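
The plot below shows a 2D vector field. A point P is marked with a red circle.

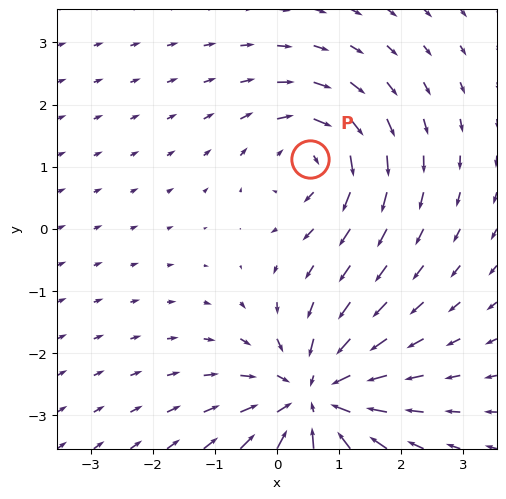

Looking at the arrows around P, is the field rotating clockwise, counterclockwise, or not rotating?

Near P at (0.5, 1.1) the arrows circulate clockwise. The curl (z-component) there is about -4; negative curl means clockwise rotation.

clockwise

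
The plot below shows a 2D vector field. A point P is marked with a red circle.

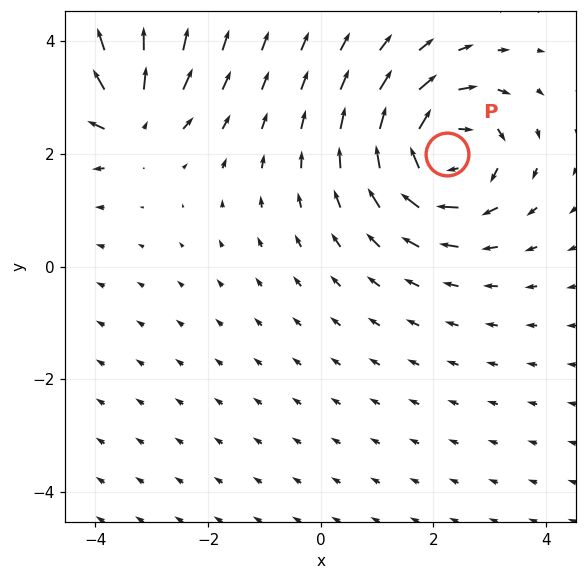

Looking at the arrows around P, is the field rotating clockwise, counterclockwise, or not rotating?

Near P at (2.2, 2.0) the arrows circulate clockwise. The curl (z-component) there is about -5; negative curl means clockwise rotation.

clockwise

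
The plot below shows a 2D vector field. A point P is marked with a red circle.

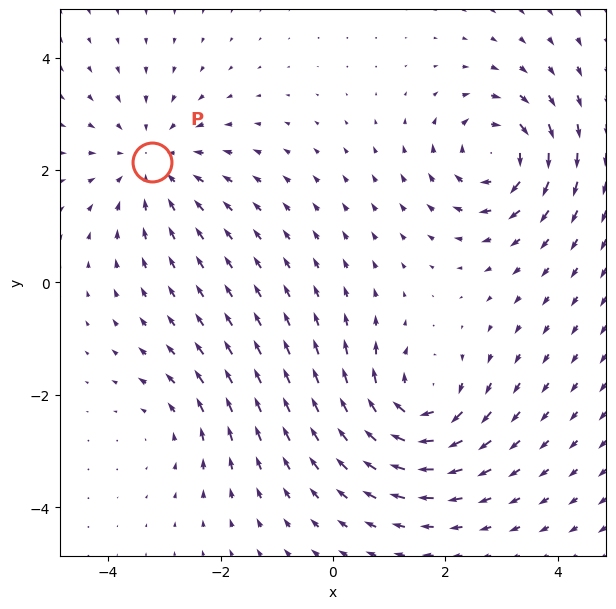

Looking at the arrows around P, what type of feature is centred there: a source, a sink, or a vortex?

sink

At P (-3.2, 2.1) the arrows converge inward. Divergence about -3, curl ≈0 — negative divergence with near-zero curl is a sink.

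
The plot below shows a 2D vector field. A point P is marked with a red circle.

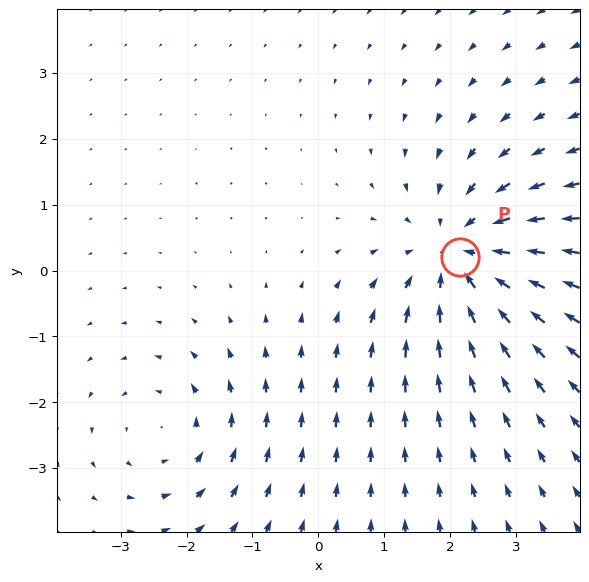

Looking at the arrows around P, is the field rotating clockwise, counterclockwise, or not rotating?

Near P at (2.2, 0.2) the arrows show no circulation. The curl there is ≈0.

not rotating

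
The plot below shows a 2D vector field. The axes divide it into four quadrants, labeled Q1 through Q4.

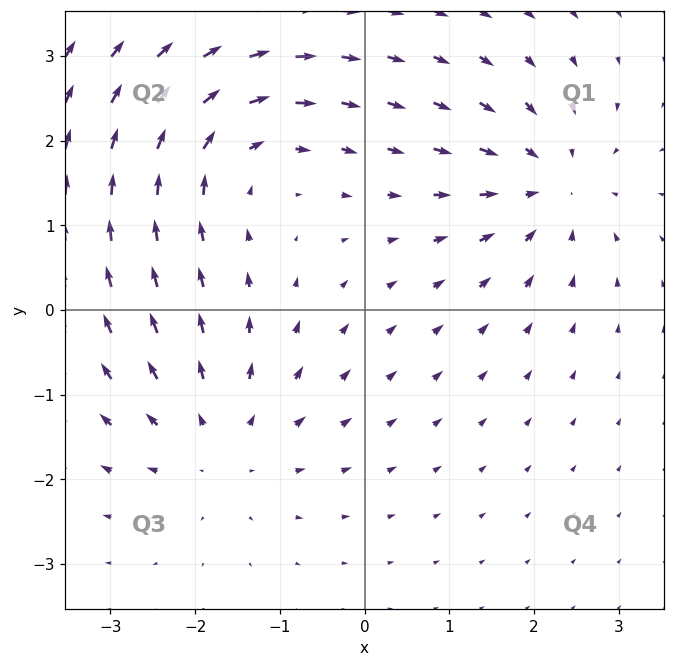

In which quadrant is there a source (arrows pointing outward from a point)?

Q3

The source sits at approximately (-1.7, -1.6), which lies in quadrant Q3. The divergence there is about +2, positive as expected for a source.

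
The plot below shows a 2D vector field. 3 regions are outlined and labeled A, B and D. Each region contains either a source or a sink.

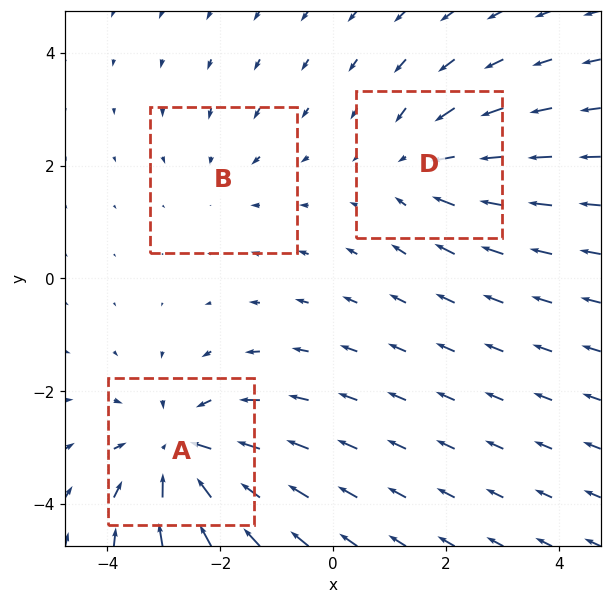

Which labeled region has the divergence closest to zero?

B

Divergence at each region's feature centre — A: about -4, B: about -2, D: about -3. Region B is closest to zero.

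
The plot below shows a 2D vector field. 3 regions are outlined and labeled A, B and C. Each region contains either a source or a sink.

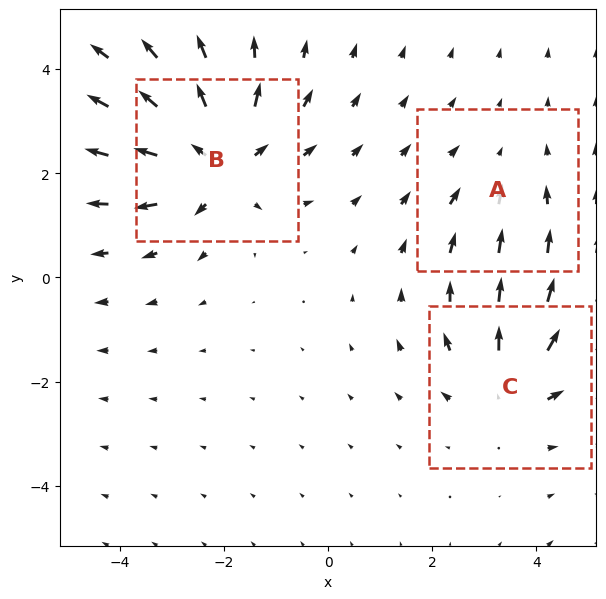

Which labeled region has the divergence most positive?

B

Divergence at each region's feature centre — A: about -2, B: about +5, C: about +3. Region B is most positive.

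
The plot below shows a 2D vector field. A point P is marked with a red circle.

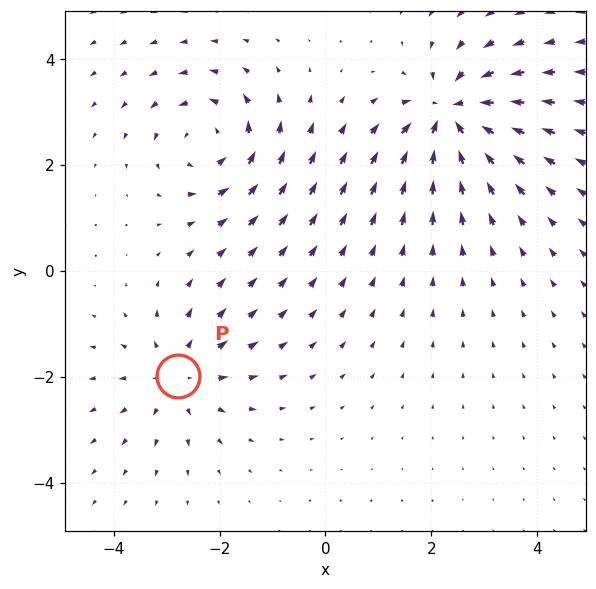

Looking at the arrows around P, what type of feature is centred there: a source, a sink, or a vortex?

source

At P (-2.8, -2.0) the arrows spread outward. Divergence about +3, curl ≈0 — positive divergence with near-zero curl is a source.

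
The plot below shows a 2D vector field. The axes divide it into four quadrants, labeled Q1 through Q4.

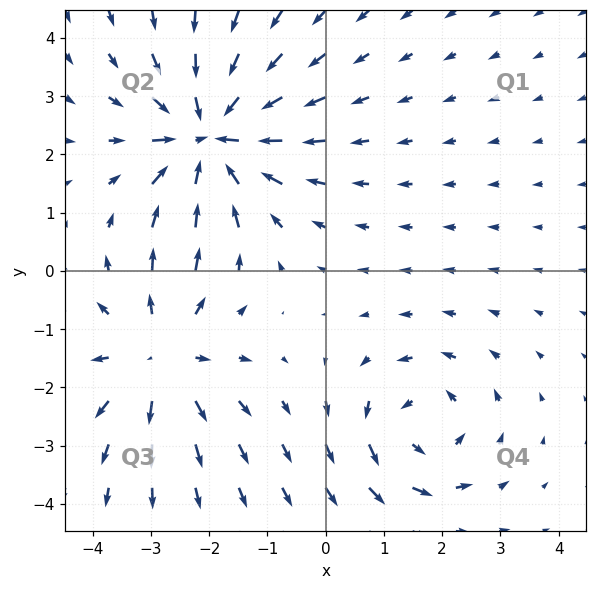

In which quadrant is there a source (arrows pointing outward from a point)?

Q3

The source sits at approximately (-2.8, -1.5), which lies in quadrant Q3. The divergence there is about +4, positive as expected for a source.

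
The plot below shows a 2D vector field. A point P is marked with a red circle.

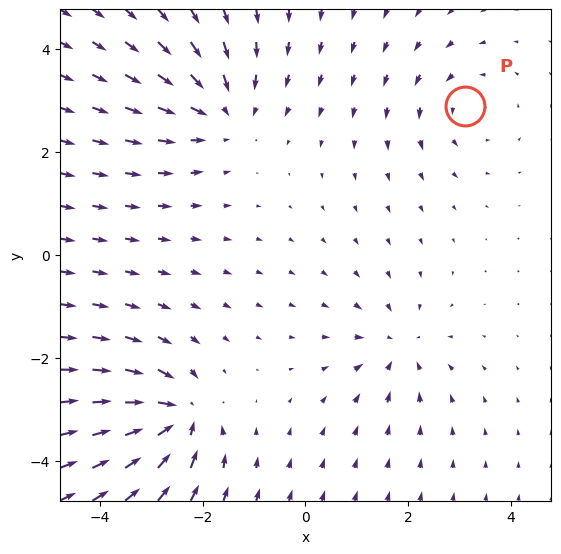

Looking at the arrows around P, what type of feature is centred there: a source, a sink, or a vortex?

At P (3.1, 2.9) the arrows circulate counterclockwise. Divergence ≈0, curl about +3 — near-zero divergence with nonzero curl is a vortex.

vortex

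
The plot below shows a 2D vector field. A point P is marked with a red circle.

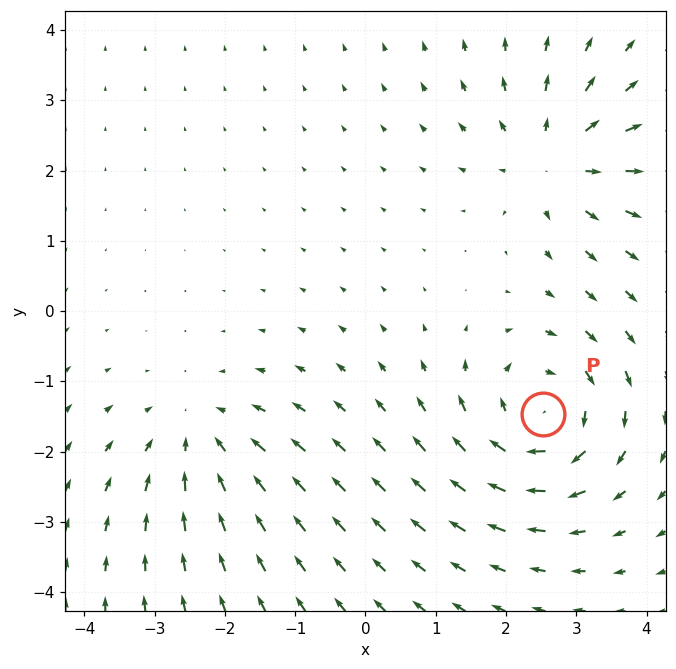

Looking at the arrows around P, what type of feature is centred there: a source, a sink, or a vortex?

vortex

At P (2.5, -1.5) the arrows circulate clockwise. Divergence ≈0, curl about -4 — near-zero divergence with nonzero curl is a vortex.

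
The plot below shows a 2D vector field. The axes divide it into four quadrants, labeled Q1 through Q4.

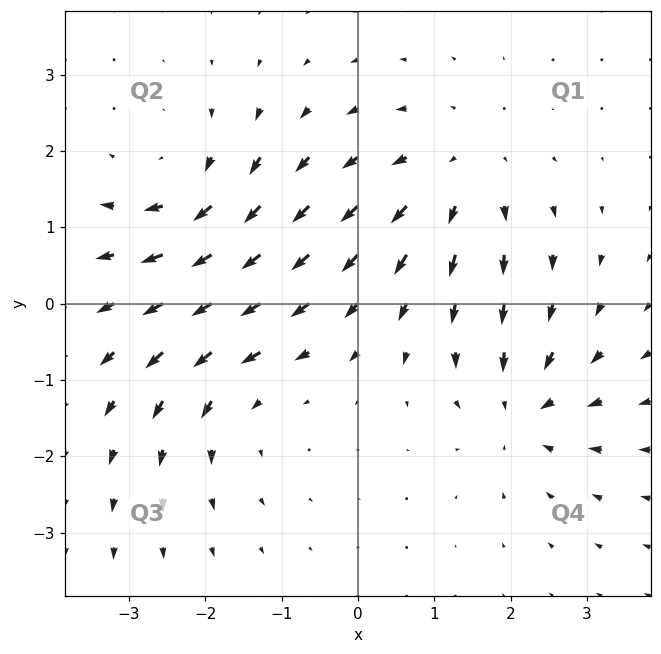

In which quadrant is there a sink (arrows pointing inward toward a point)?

The sink sits at approximately (2.2, -1.4), which lies in quadrant Q4. The divergence there is about -4, negative as expected for a sink.

Q4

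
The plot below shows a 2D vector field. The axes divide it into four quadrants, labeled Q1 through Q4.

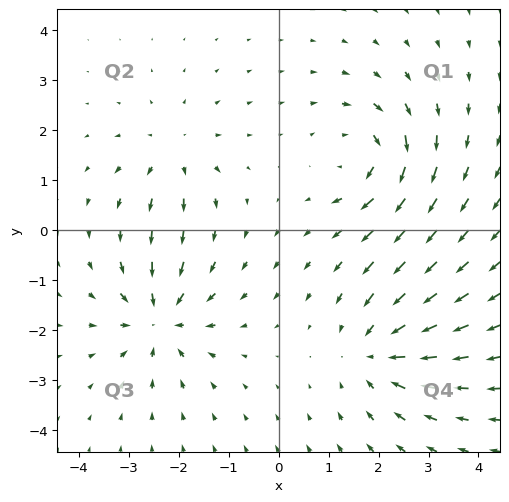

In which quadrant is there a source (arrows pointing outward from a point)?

The source sits at approximately (-2.1, 1.6), which lies in quadrant Q2. The divergence there is about +3, positive as expected for a source.

Q2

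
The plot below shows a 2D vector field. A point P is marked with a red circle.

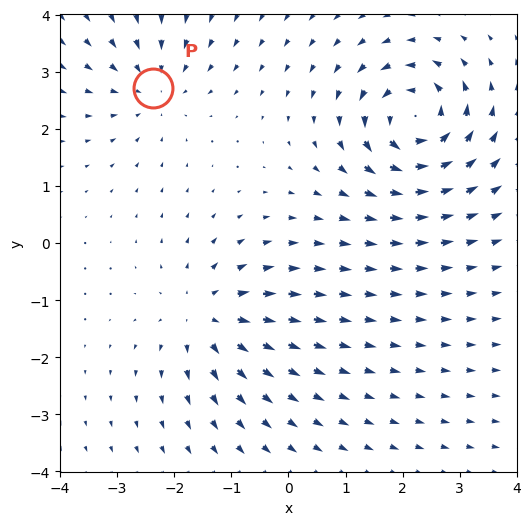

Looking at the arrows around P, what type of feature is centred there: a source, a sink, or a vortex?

At P (-2.4, 2.7) the arrows converge inward. Divergence about -3, curl ≈0 — negative divergence with near-zero curl is a sink.

sink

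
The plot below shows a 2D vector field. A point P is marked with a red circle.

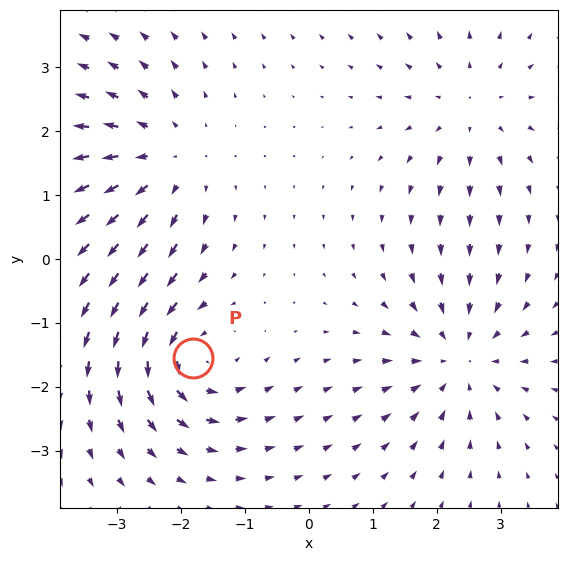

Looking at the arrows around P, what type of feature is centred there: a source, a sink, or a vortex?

vortex

At P (-1.8, -1.6) the arrows circulate counterclockwise. Divergence ≈0, curl about +5 — near-zero divergence with nonzero curl is a vortex.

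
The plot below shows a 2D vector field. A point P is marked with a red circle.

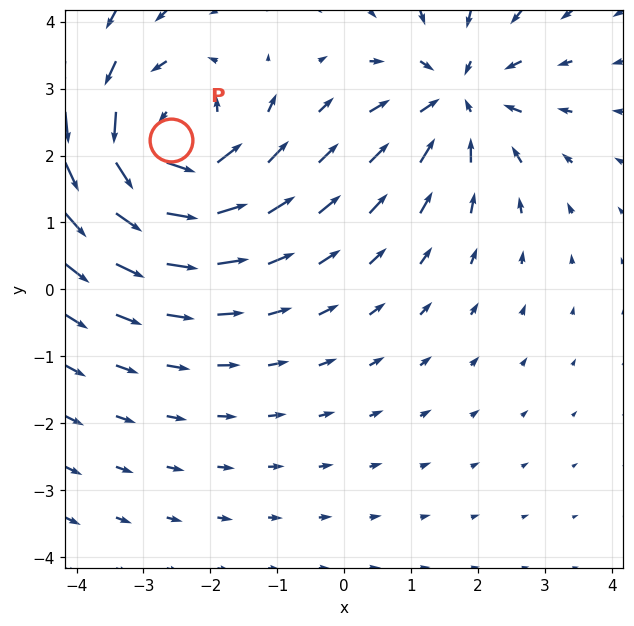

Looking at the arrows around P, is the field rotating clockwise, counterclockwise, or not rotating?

Near P at (-2.6, 2.2) the arrows circulate counterclockwise. The curl (z-component) there is about +5; positive curl means counterclockwise rotation.

counterclockwise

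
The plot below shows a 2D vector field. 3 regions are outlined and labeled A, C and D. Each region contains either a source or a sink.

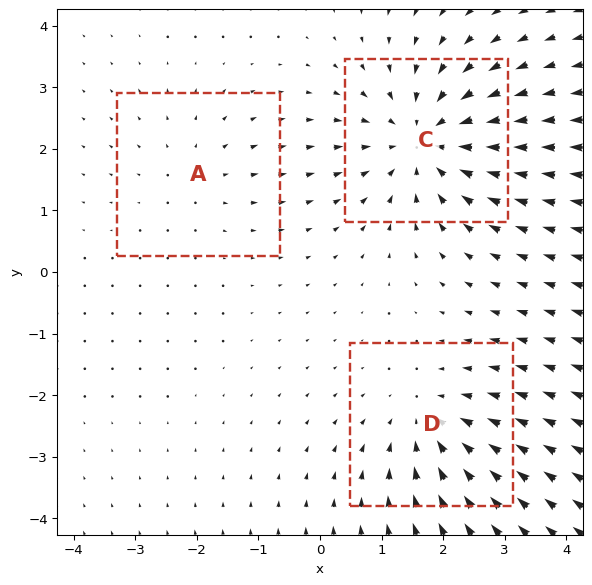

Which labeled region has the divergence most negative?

Divergence at each region's feature centre — A: about +2, C: about -4, D: about -3. Region C is most negative.

C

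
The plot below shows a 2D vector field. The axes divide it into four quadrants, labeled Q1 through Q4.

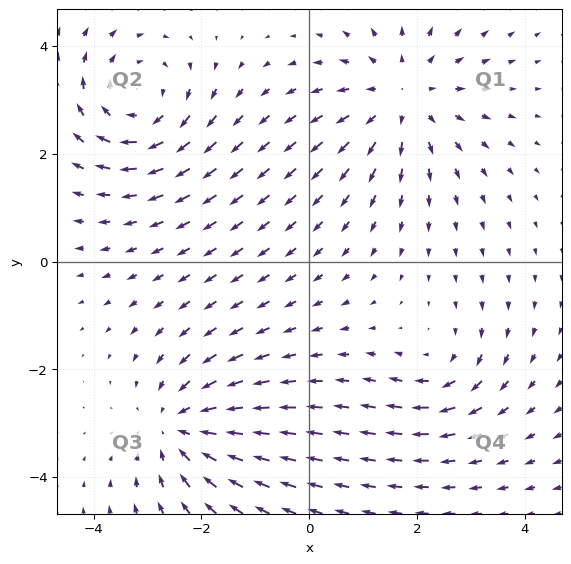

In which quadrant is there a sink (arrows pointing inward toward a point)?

The sink sits at approximately (-2.4, -3.1), which lies in quadrant Q3. The divergence there is about -4, negative as expected for a sink.

Q3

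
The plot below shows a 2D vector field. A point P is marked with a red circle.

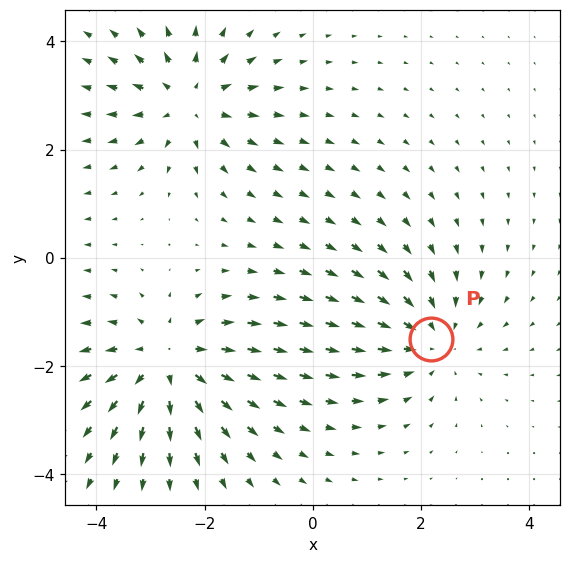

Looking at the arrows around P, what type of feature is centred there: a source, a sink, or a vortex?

At P (2.2, -1.5) the arrows converge inward. Divergence about -3, curl ≈0 — negative divergence with near-zero curl is a sink.

sink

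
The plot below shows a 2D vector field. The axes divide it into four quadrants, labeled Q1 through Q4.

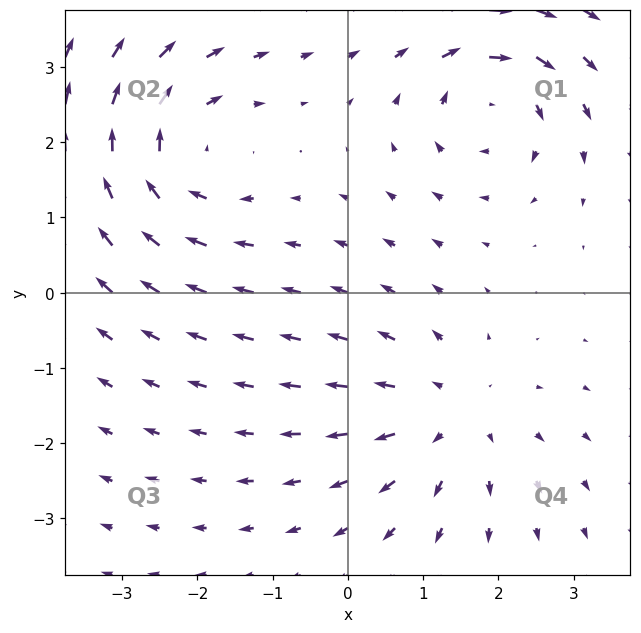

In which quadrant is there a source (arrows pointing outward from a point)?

The source sits at approximately (1.4, -1.6), which lies in quadrant Q4. The divergence there is about +3, positive as expected for a source.

Q4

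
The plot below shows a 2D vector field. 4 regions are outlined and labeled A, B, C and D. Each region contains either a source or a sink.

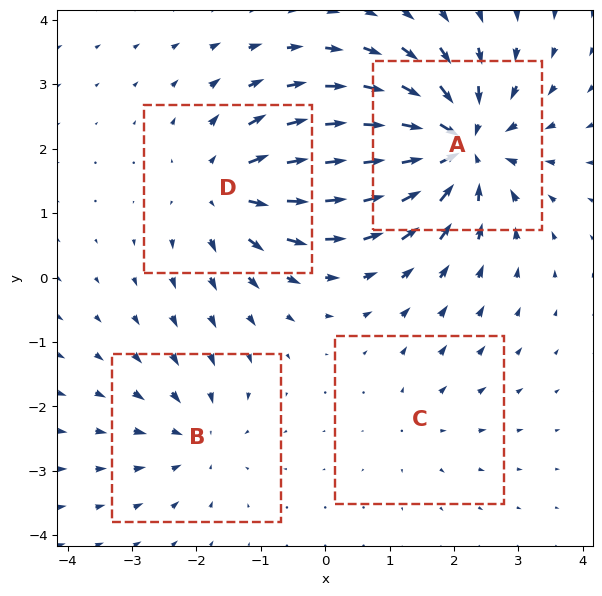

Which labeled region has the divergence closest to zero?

C

Divergence at each region's feature centre — A: about -8, B: about -3, C: about +2, D: about +5. Region C is closest to zero.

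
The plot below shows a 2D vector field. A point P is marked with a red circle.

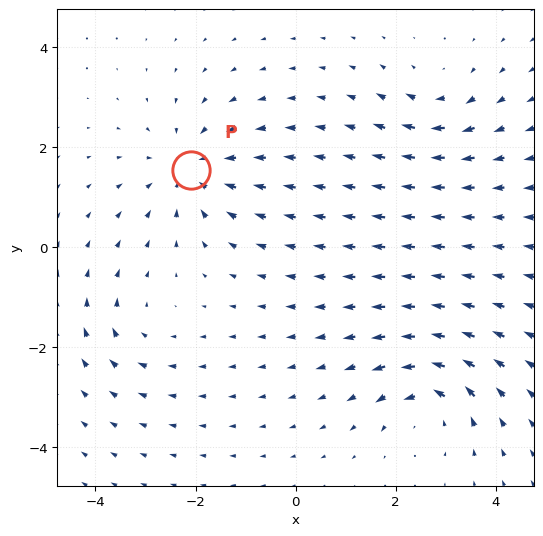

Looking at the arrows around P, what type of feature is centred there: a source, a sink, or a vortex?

At P (-2.1, 1.5) the arrows converge inward. Divergence about -4, curl ≈0 — negative divergence with near-zero curl is a sink.

sink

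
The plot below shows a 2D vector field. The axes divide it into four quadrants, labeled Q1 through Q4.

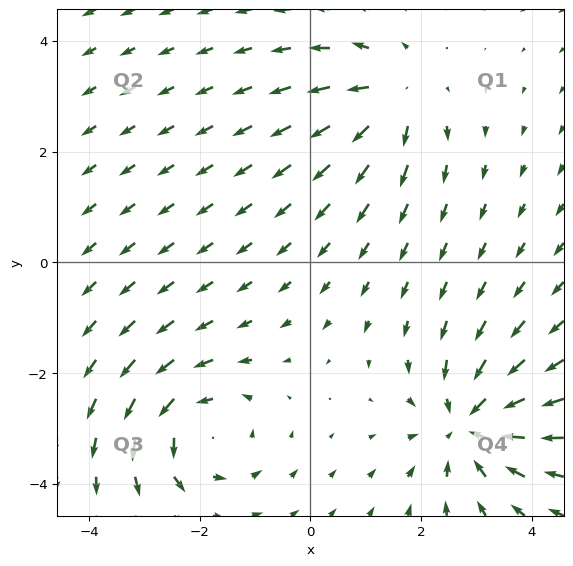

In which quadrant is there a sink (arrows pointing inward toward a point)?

Q4

The sink sits at approximately (2.9, -2.9), which lies in quadrant Q4. The divergence there is about -5, negative as expected for a sink.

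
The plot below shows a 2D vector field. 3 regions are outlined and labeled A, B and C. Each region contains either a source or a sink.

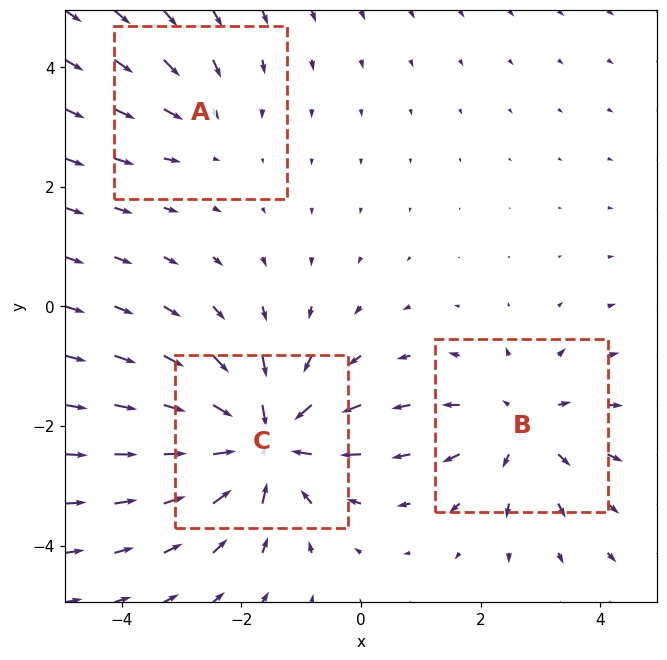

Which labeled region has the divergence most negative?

C

Divergence at each region's feature centre — A: about -2, B: about +3, C: about -5. Region C is most negative.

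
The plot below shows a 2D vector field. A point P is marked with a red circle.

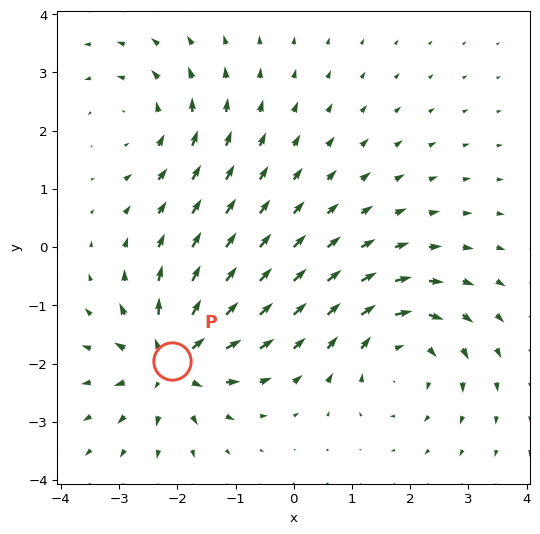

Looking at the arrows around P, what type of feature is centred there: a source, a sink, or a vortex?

At P (-2.1, -2.0) the arrows spread outward. Divergence about +7, curl ≈0 — positive divergence with near-zero curl is a source.

source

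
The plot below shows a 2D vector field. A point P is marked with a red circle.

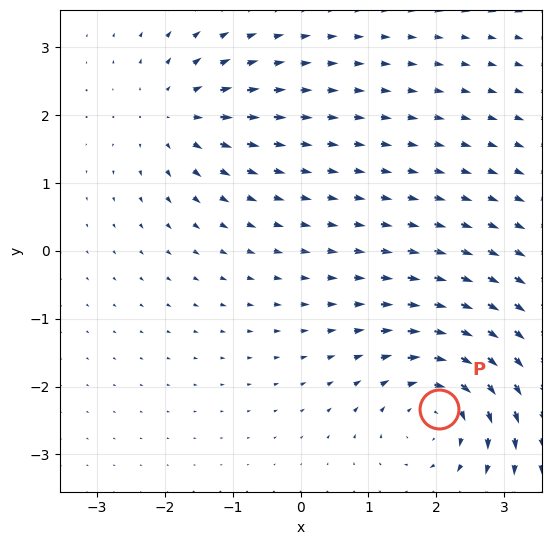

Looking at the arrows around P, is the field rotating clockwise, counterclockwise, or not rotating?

clockwise

Near P at (2.0, -2.3) the arrows circulate clockwise. The curl (z-component) there is about -4; negative curl means clockwise rotation.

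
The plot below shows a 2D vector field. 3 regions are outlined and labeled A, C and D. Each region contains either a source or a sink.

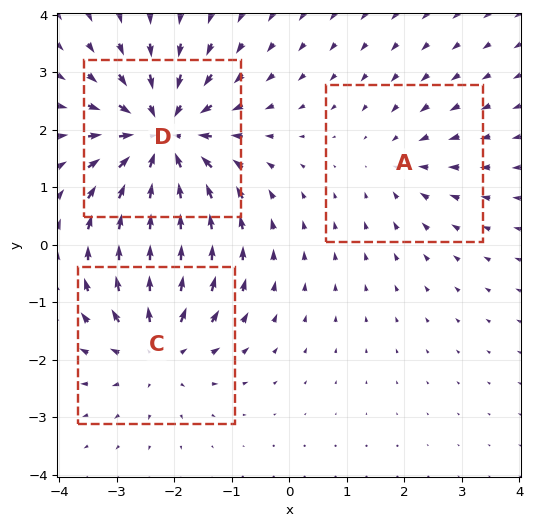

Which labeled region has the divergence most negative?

D

Divergence at each region's feature centre — A: about -2, C: about +3, D: about -5. Region D is most negative.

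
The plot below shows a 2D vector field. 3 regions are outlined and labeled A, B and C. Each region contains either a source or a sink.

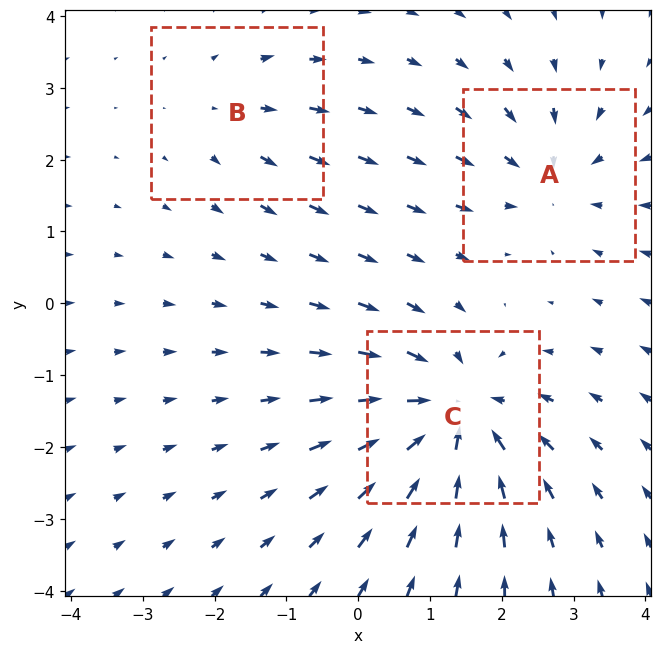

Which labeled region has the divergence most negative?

C

Divergence at each region's feature centre — A: about -3, B: about +2, C: about -5. Region C is most negative.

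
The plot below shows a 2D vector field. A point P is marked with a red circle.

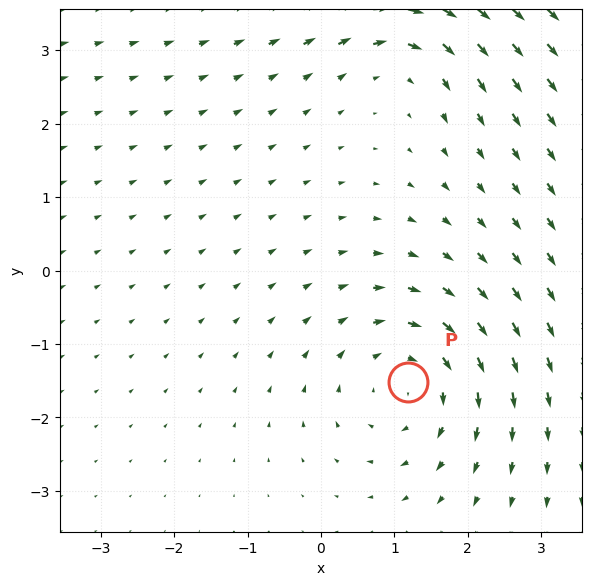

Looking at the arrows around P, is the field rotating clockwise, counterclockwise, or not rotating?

Near P at (1.2, -1.5) the arrows circulate clockwise. The curl (z-component) there is about -3; negative curl means clockwise rotation.

clockwise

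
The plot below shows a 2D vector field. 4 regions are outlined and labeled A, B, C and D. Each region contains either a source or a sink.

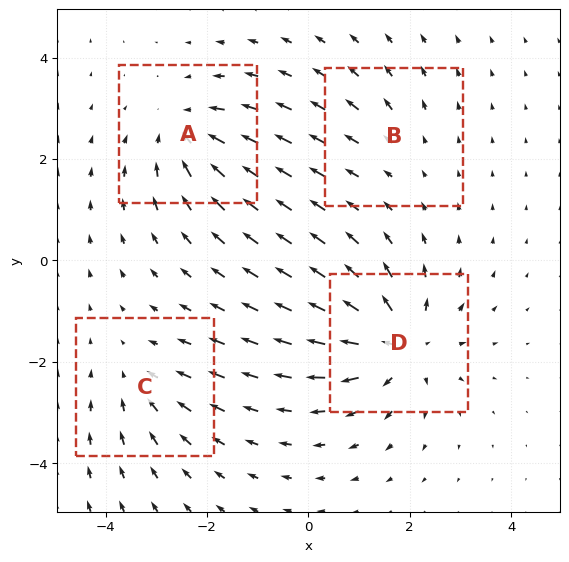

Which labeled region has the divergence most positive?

D

Divergence at each region's feature centre — A: about -5, B: about +2, C: about -3, D: about +6. Region D is most positive.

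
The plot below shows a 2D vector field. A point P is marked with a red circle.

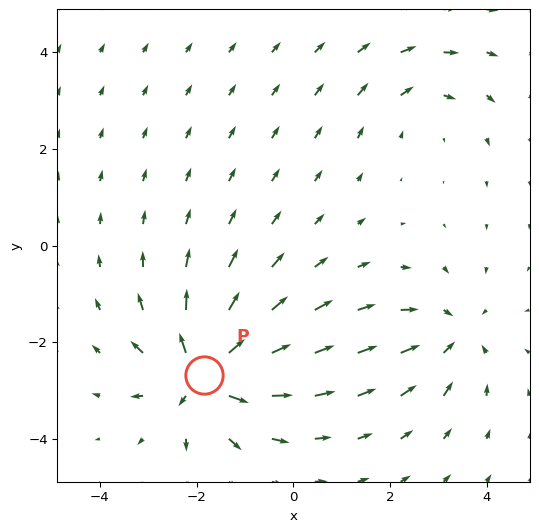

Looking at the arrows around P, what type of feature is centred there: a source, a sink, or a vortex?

At P (-1.9, -2.7) the arrows spread outward. Divergence about +7, curl ≈0 — positive divergence with near-zero curl is a source.

source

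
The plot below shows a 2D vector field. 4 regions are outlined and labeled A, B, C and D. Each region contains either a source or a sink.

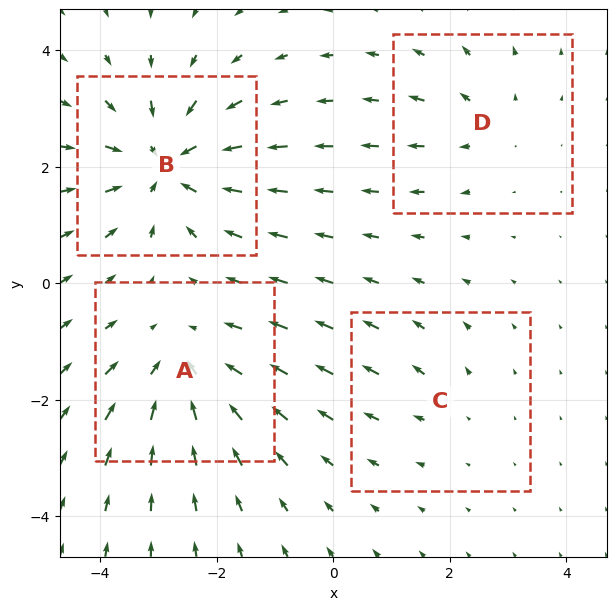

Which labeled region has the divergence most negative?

B

Divergence at each region's feature centre — A: about -5, B: about -7, C: about +2, D: about +3. Region B is most negative.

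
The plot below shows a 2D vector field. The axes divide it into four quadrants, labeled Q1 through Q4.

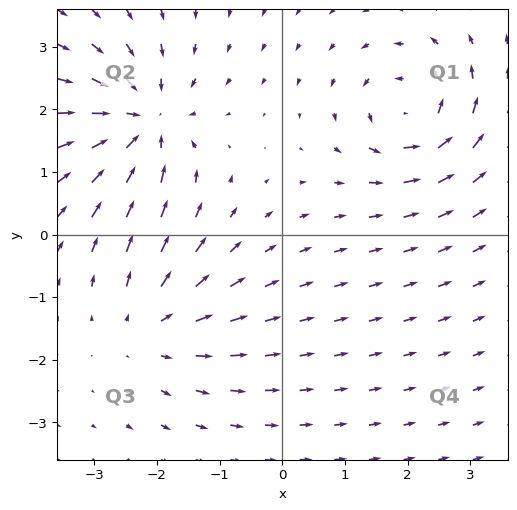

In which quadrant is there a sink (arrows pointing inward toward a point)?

The sink sits at approximately (-2.2, 1.8), which lies in quadrant Q2. The divergence there is about -6, negative as expected for a sink.

Q2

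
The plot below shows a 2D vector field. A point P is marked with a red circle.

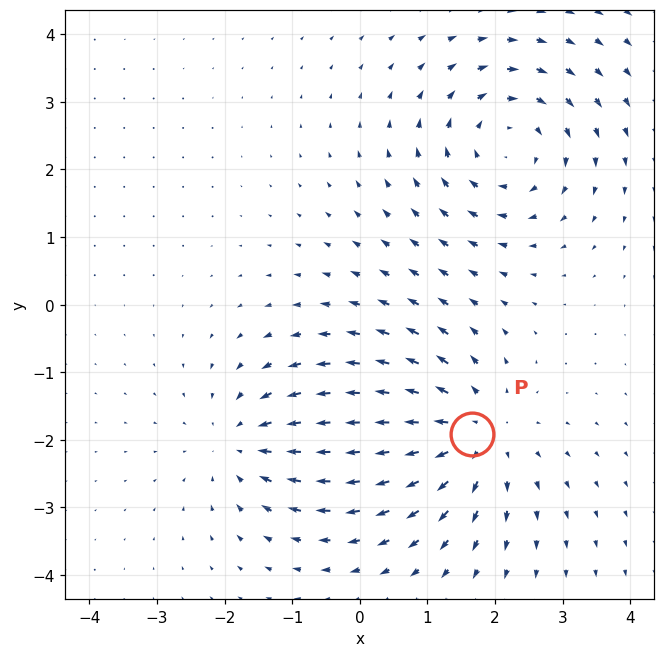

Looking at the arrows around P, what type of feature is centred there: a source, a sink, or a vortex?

source

At P (1.7, -1.9) the arrows spread outward. Divergence about +4, curl ≈0 — positive divergence with near-zero curl is a source.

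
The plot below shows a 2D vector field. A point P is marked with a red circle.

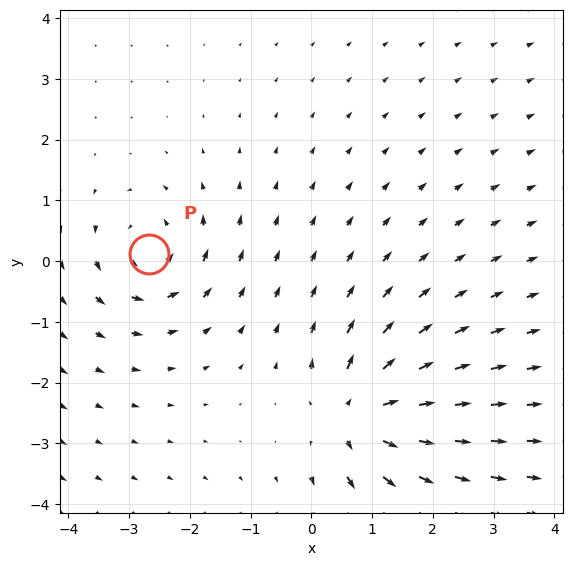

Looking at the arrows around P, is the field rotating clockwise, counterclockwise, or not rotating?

counterclockwise

Near P at (-2.7, 0.1) the arrows circulate counterclockwise. The curl (z-component) there is about +4; positive curl means counterclockwise rotation.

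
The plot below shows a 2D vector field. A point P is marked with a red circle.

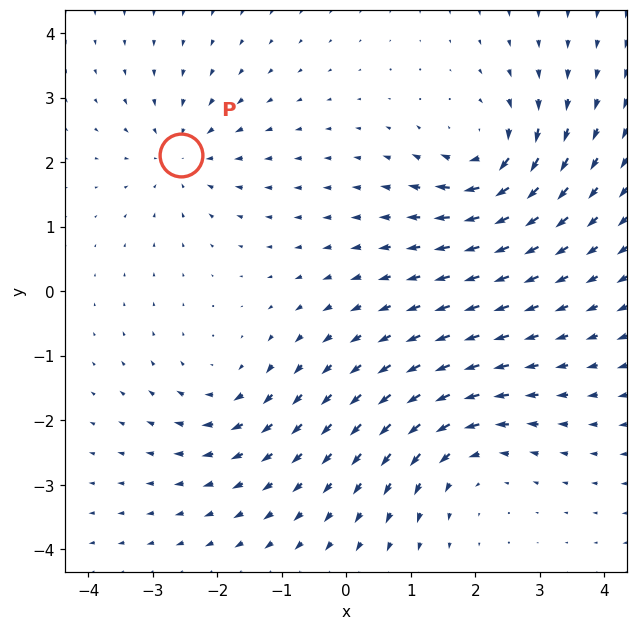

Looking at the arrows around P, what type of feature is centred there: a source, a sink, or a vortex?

sink

At P (-2.6, 2.1) the arrows converge inward. Divergence about -3, curl ≈0 — negative divergence with near-zero curl is a sink.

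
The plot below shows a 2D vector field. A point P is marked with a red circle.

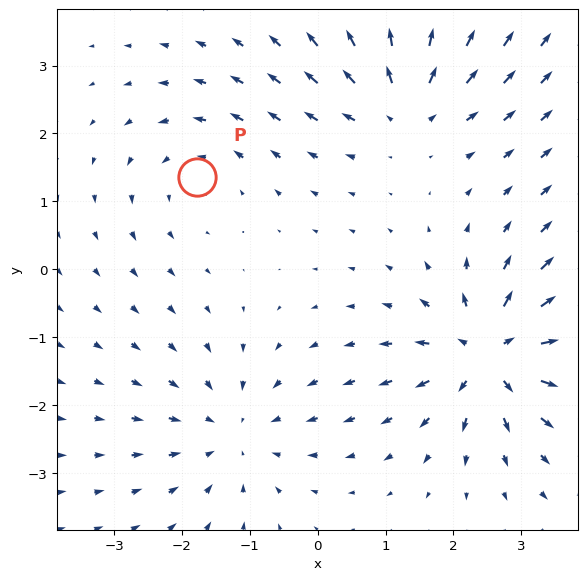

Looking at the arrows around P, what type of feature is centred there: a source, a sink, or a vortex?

vortex

At P (-1.8, 1.4) the arrows circulate counterclockwise. Divergence ≈0, curl about +3 — near-zero divergence with nonzero curl is a vortex.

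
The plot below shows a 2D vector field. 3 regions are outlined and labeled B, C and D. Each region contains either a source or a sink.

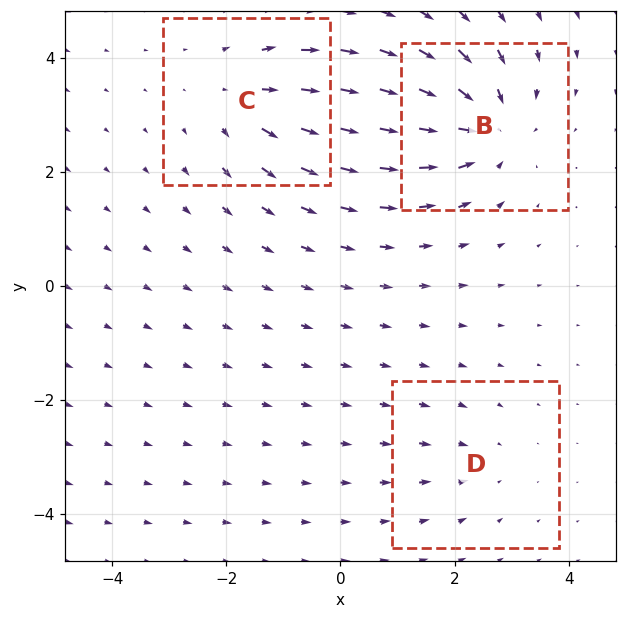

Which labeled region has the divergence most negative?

Divergence at each region's feature centre — B: about -5, C: about +3, D: about -2. Region B is most negative.

B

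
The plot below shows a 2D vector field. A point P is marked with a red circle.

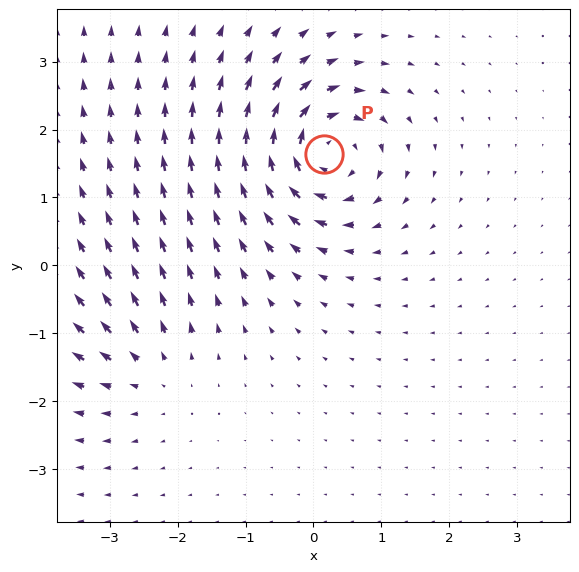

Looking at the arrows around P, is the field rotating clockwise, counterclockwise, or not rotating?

Near P at (0.2, 1.6) the arrows circulate clockwise. The curl (z-component) there is about -7; negative curl means clockwise rotation.

clockwise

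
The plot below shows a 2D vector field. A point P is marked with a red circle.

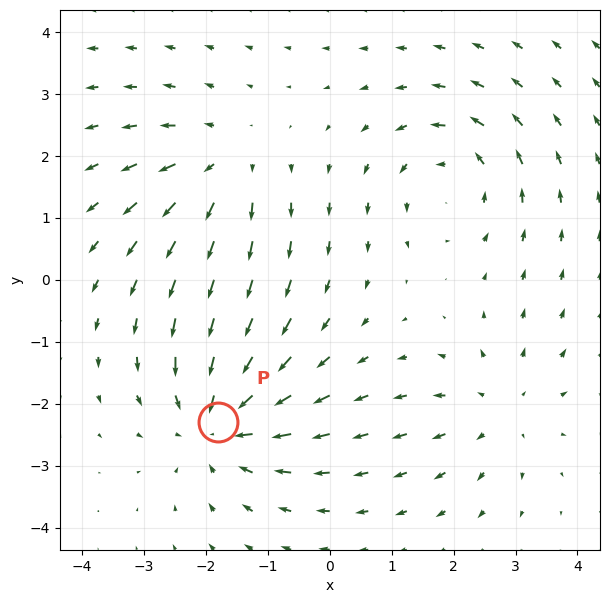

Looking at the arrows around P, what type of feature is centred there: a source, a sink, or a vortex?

At P (-1.8, -2.3) the arrows converge inward. Divergence about -4, curl ≈0 — negative divergence with near-zero curl is a sink.

sink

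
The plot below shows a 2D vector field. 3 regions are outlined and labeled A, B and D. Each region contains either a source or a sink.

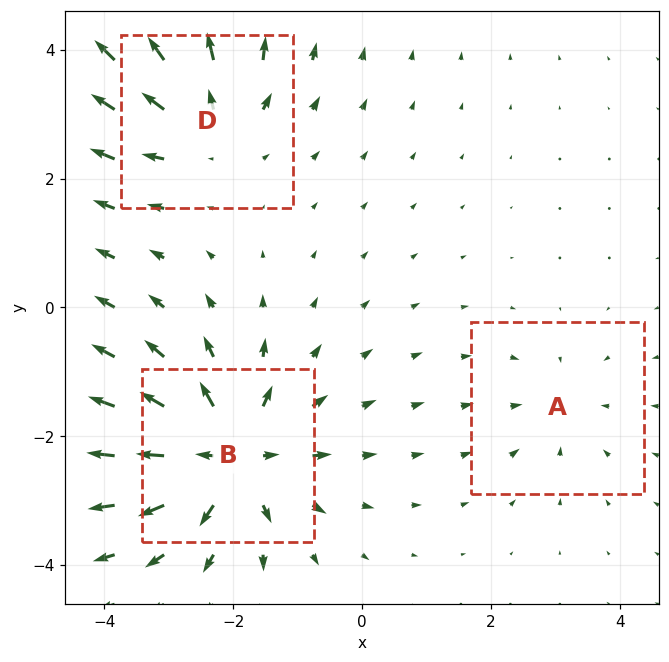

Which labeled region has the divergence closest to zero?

Divergence at each region's feature centre — A: about -2, B: about +5, D: about +4. Region A is closest to zero.

A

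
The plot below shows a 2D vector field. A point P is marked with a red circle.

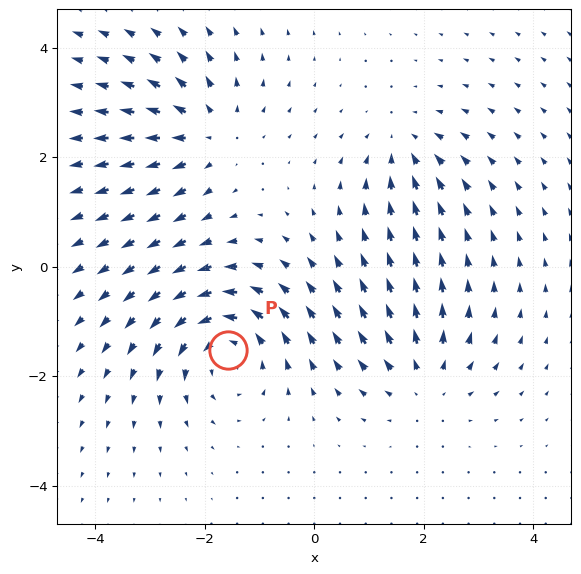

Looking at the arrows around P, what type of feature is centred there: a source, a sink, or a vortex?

At P (-1.6, -1.5) the arrows circulate counterclockwise. Divergence ≈0, curl about +5 — near-zero divergence with nonzero curl is a vortex.

vortex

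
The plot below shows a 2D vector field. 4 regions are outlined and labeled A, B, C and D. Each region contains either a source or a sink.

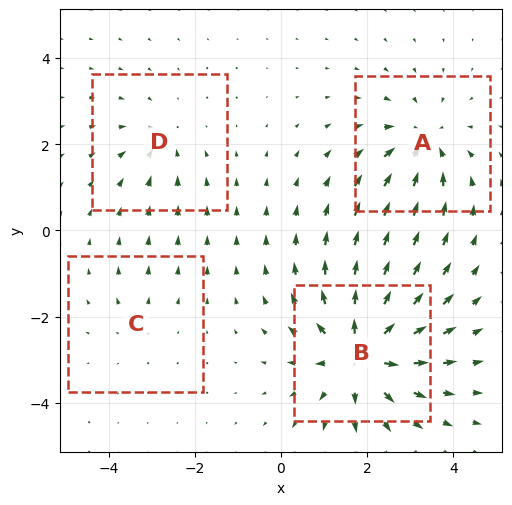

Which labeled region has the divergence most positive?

Divergence at each region's feature centre — A: about -5, B: about +7, C: about +2, D: about -3. Region B is most positive.

B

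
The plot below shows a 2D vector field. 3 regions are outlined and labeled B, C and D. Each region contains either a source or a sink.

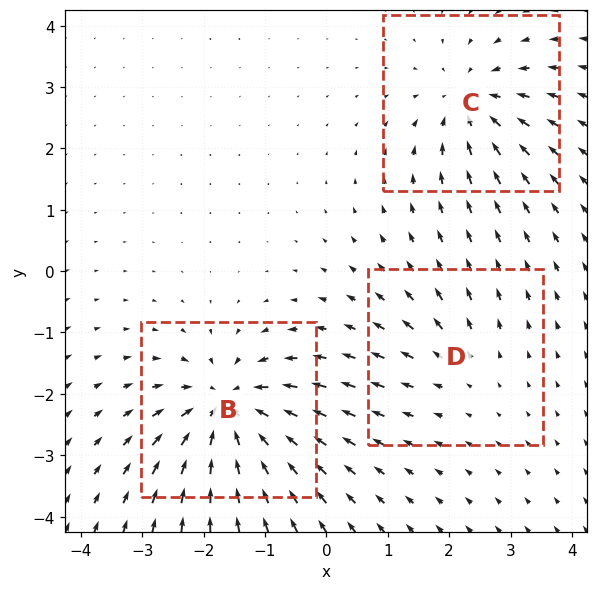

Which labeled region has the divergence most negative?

B

Divergence at each region's feature centre — B: about -6, C: about -4, D: about +2. Region B is most negative.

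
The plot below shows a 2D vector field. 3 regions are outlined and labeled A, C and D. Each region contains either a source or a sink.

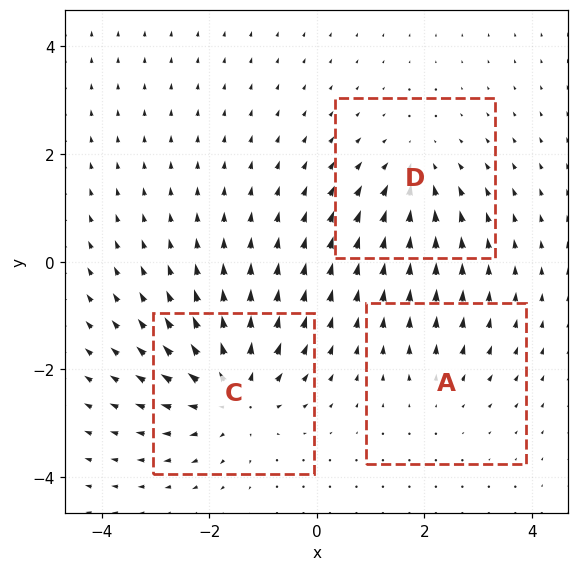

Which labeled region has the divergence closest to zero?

A

Divergence at each region's feature centre — A: about +2, C: about +5, D: about -3. Region A is closest to zero.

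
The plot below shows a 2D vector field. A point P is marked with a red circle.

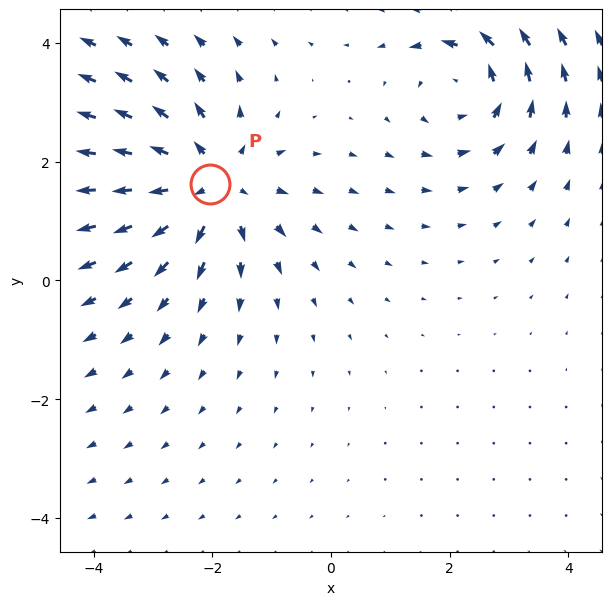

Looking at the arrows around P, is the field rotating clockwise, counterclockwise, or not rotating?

not rotating

Near P at (-2.0, 1.6) the arrows show no circulation. The curl there is ≈0.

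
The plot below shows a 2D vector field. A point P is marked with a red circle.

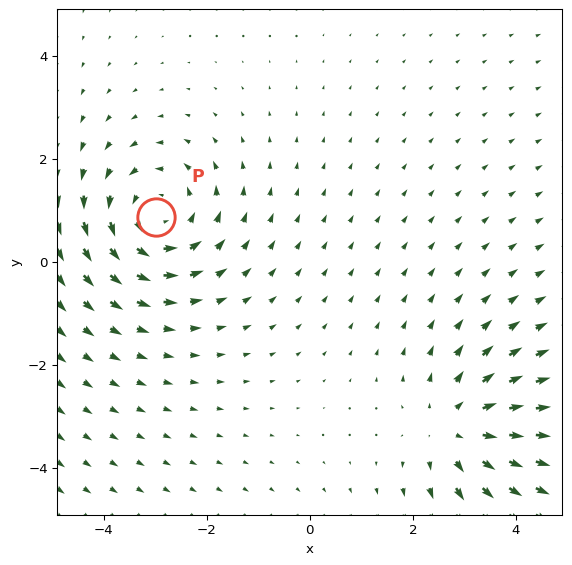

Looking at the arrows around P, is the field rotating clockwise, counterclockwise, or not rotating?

counterclockwise

Near P at (-3.0, 0.9) the arrows circulate counterclockwise. The curl (z-component) there is about +4; positive curl means counterclockwise rotation.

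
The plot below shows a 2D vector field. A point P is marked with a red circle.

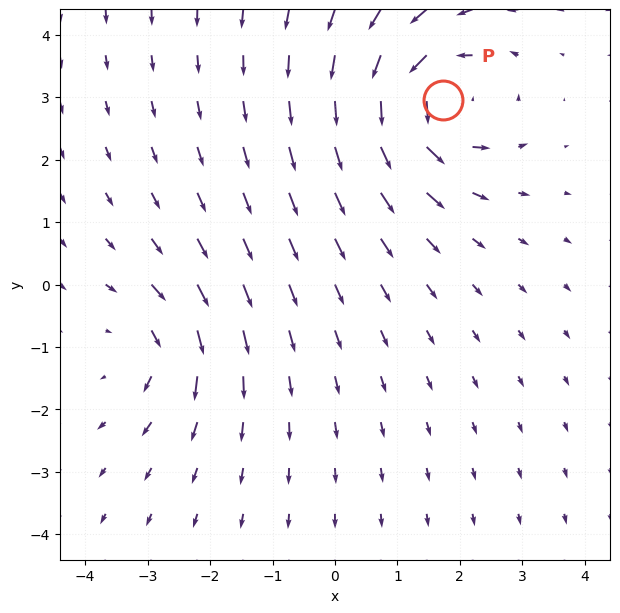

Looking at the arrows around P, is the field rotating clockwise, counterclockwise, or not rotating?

counterclockwise

Near P at (1.7, 2.9) the arrows circulate counterclockwise. The curl (z-component) there is about +6; positive curl means counterclockwise rotation.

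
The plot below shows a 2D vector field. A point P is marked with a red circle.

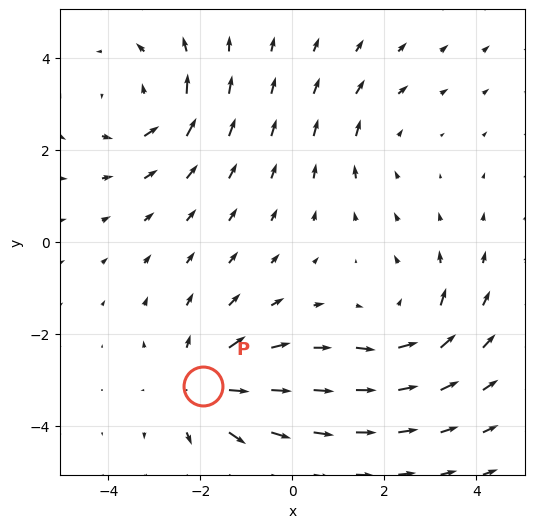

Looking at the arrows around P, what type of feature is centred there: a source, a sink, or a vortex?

source

At P (-1.9, -3.1) the arrows spread outward. Divergence about +5, curl ≈0 — positive divergence with near-zero curl is a source.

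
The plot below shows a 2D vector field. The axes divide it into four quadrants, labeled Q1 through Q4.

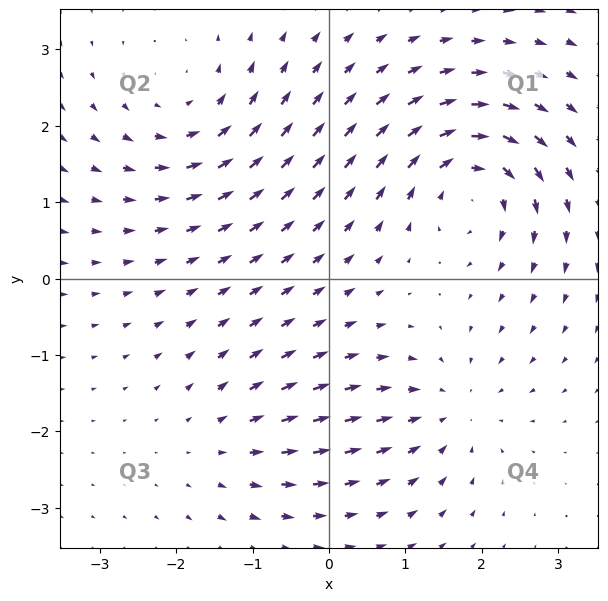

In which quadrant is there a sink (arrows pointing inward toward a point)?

Q4

The sink sits at approximately (1.6, -1.7), which lies in quadrant Q4. The divergence there is about -3, negative as expected for a sink.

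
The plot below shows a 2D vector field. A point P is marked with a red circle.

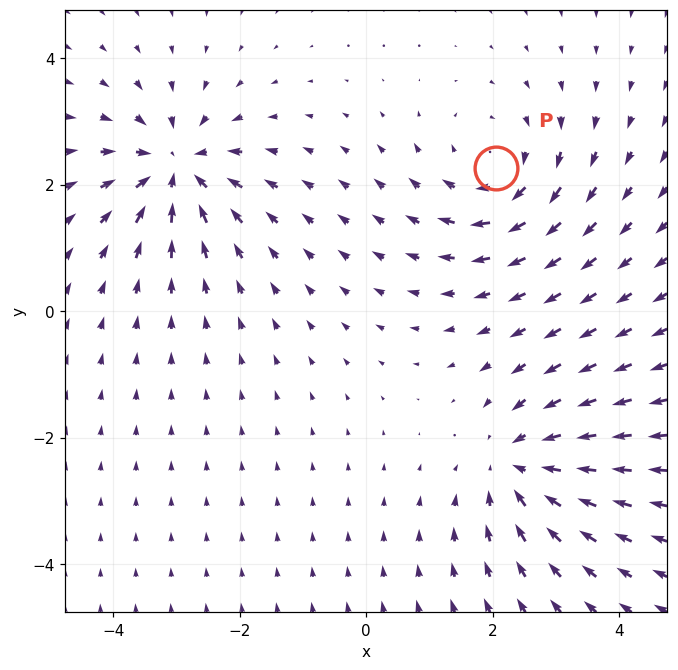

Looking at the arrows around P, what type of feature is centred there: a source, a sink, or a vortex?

At P (2.1, 2.3) the arrows circulate clockwise. Divergence ≈0, curl about -4 — near-zero divergence with nonzero curl is a vortex.

vortex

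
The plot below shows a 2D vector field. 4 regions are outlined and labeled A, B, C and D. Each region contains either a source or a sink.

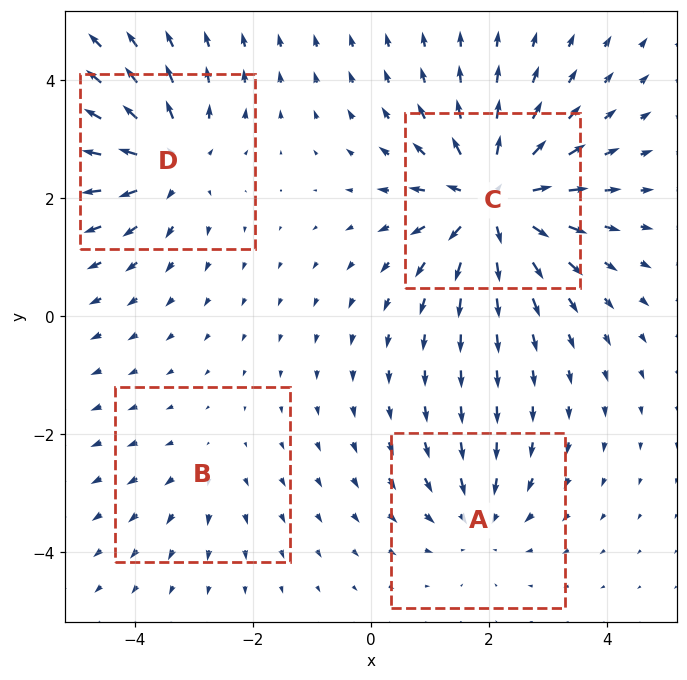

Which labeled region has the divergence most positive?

C

Divergence at each region's feature centre — A: about -3, B: about +2, C: about +7, D: about +5. Region C is most positive.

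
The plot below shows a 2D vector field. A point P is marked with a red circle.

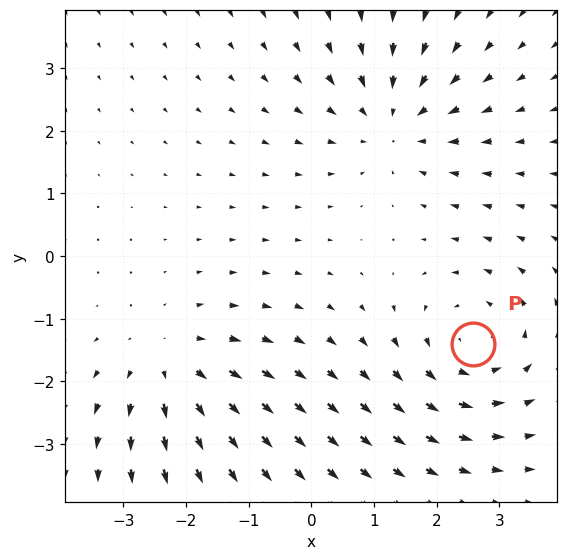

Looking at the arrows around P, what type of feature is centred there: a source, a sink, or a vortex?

At P (2.6, -1.4) the arrows circulate counterclockwise. Divergence ≈0, curl about +4 — near-zero divergence with nonzero curl is a vortex.

vortex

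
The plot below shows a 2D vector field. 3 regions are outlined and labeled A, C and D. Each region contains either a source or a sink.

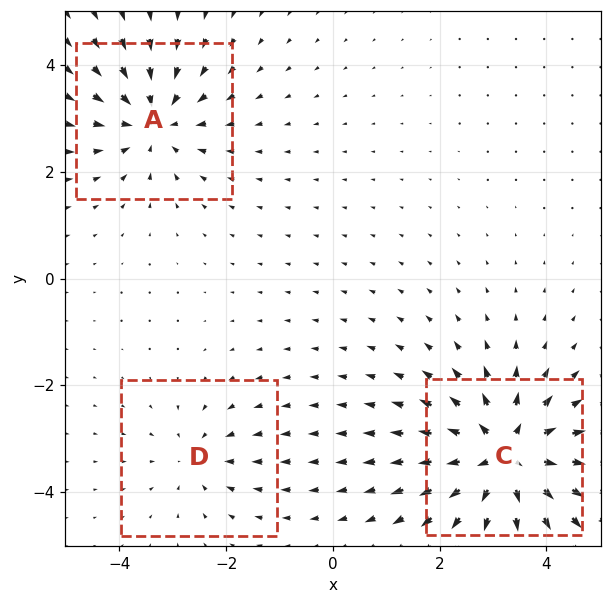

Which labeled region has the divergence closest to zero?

D

Divergence at each region's feature centre — A: about -4, C: about +5, D: about -2. Region D is closest to zero.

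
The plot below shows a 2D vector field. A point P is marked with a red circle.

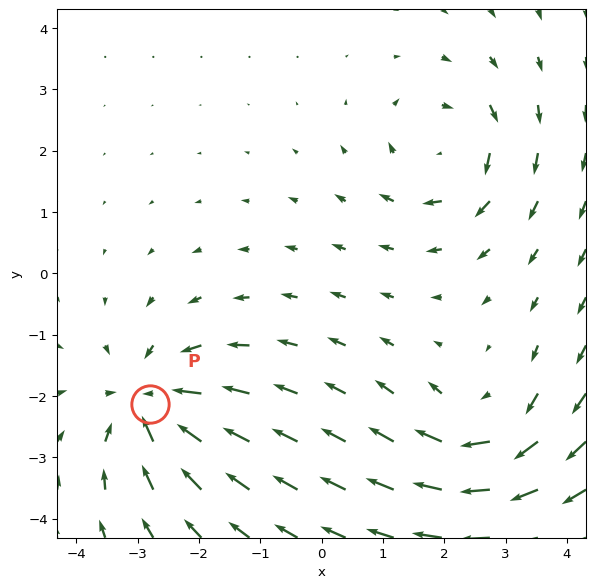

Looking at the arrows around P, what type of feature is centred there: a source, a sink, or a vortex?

At P (-2.8, -2.1) the arrows converge inward. Divergence about -5, curl ≈0 — negative divergence with near-zero curl is a sink.

sink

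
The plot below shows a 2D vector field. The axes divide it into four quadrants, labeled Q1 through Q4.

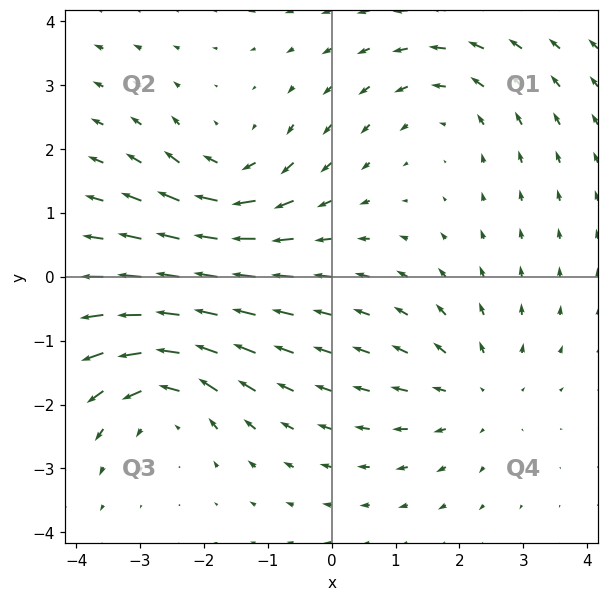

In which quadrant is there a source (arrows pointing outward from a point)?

The source sits at approximately (2.3, -1.8), which lies in quadrant Q4. The divergence there is about +2, positive as expected for a source.

Q4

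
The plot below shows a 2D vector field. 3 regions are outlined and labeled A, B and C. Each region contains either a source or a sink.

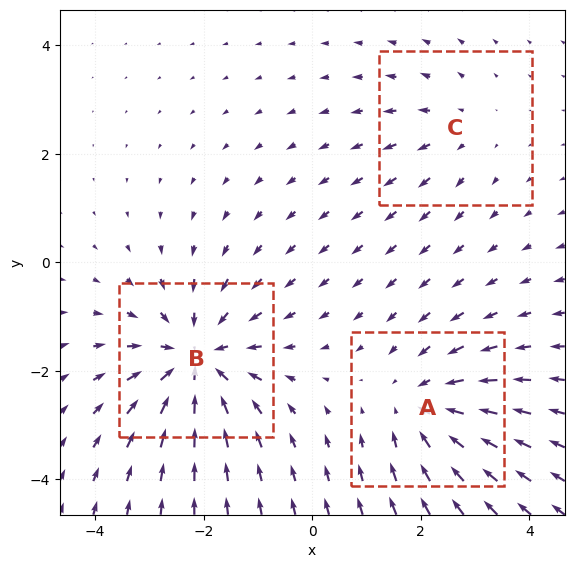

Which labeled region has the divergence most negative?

Divergence at each region's feature centre — A: about -3, B: about -4, C: about +2. Region B is most negative.

B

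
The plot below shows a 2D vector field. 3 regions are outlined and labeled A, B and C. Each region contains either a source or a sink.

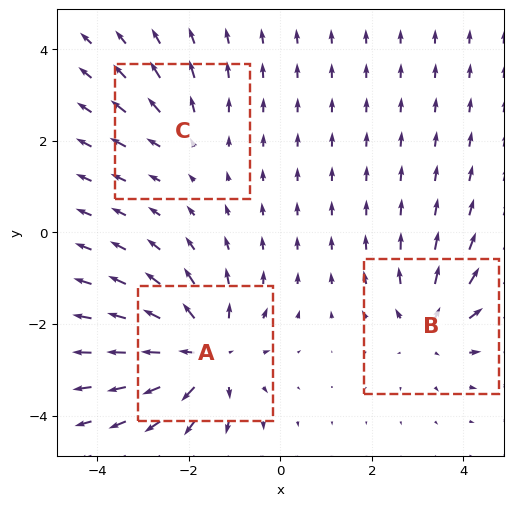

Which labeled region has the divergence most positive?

A

Divergence at each region's feature centre — A: about +5, B: about +3, C: about +2. Region A is most positive.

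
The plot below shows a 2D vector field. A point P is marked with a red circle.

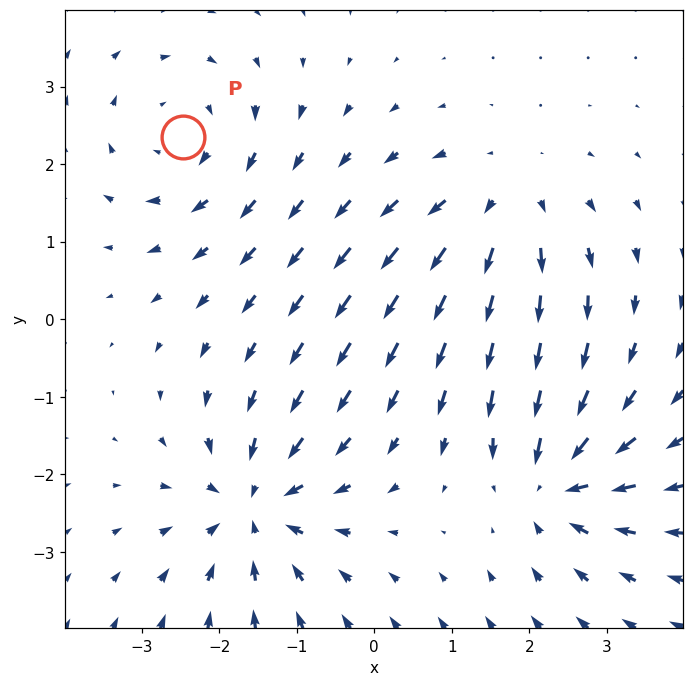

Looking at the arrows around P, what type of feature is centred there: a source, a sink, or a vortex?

vortex

At P (-2.5, 2.3) the arrows circulate clockwise. Divergence ≈0, curl about -4 — near-zero divergence with nonzero curl is a vortex.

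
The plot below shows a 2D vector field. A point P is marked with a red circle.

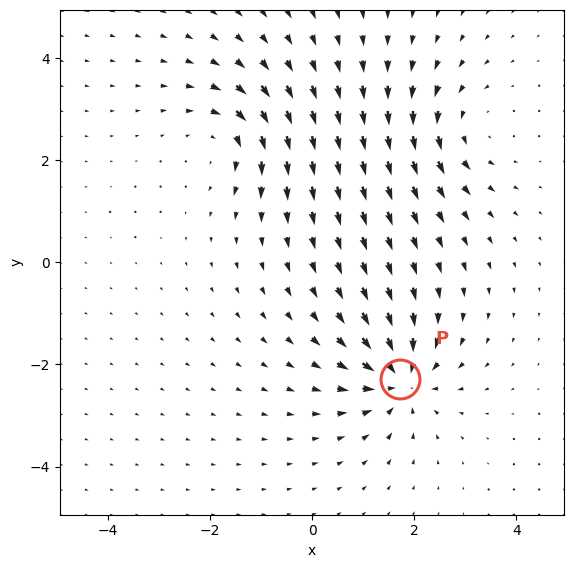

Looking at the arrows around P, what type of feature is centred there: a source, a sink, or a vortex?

sink

At P (1.7, -2.3) the arrows converge inward. Divergence about -6, curl ≈0 — negative divergence with near-zero curl is a sink.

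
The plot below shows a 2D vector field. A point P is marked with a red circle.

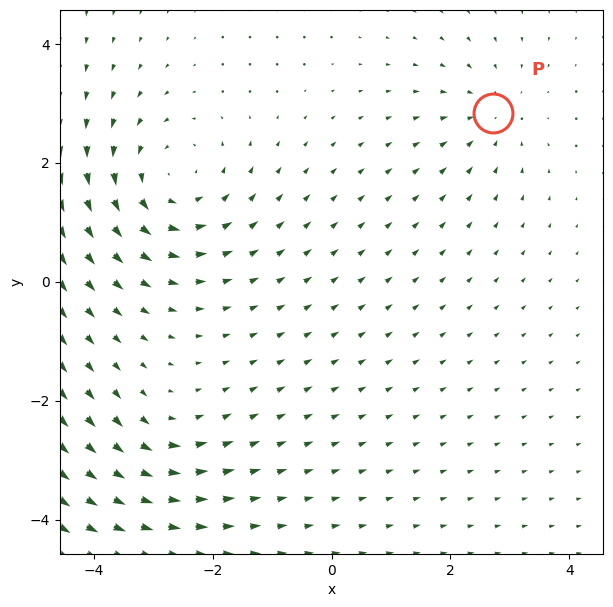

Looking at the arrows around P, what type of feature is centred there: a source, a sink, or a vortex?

sink

At P (2.7, 2.8) the arrows converge inward. Divergence about -3, curl ≈0 — negative divergence with near-zero curl is a sink.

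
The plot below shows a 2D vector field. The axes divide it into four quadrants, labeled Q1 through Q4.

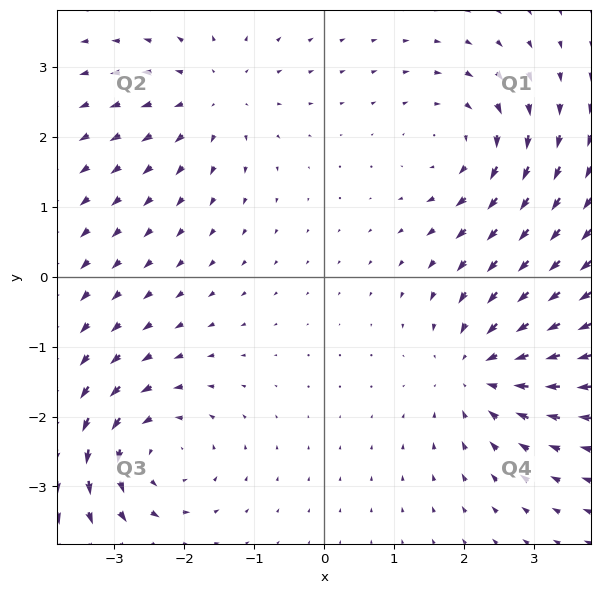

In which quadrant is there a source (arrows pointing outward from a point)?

Q2

The source sits at approximately (-1.6, 2.6), which lies in quadrant Q2. The divergence there is about +4, positive as expected for a source.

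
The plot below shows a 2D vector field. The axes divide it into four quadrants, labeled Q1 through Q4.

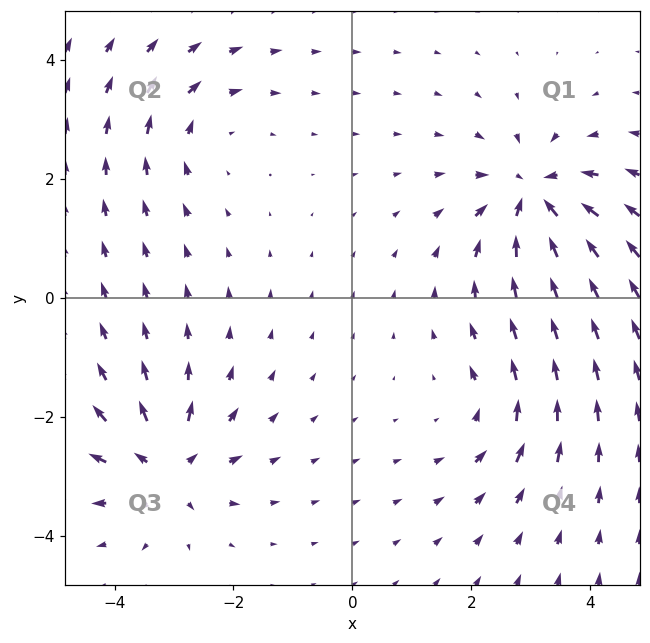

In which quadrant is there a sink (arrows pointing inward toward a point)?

Q1

The sink sits at approximately (3.1, 1.7), which lies in quadrant Q1. The divergence there is about -6, negative as expected for a sink.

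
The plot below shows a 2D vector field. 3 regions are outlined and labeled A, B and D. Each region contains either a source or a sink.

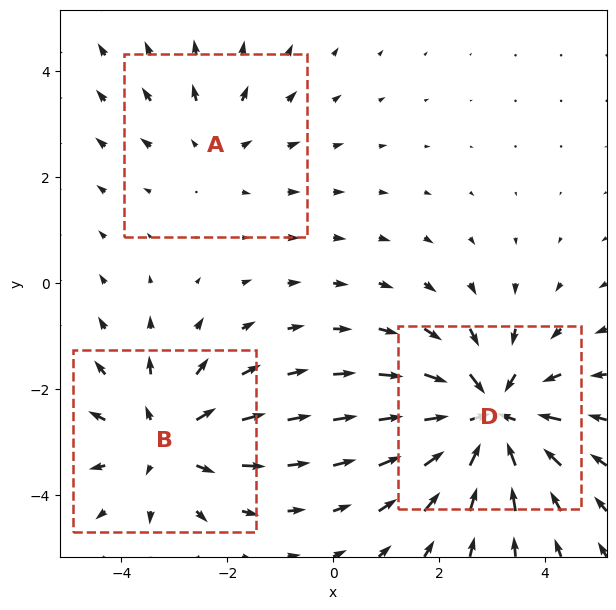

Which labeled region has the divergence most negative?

Divergence at each region's feature centre — A: about +2, B: about +3, D: about -4. Region D is most negative.

D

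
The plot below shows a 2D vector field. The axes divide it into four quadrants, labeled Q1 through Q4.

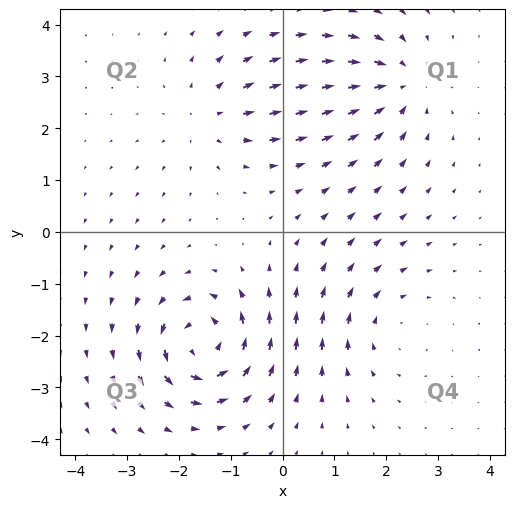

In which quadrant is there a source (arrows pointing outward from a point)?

The source sits at approximately (-1.4, 2.2), which lies in quadrant Q2. The divergence there is about +3, positive as expected for a source.

Q2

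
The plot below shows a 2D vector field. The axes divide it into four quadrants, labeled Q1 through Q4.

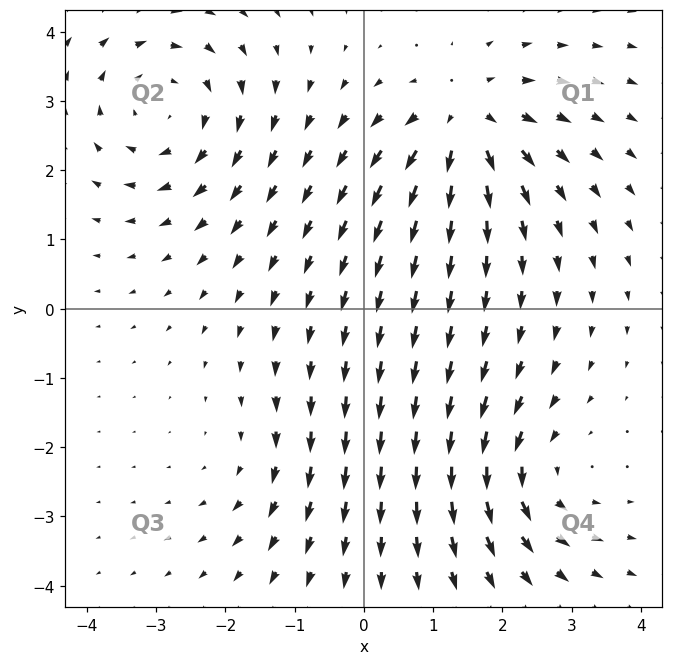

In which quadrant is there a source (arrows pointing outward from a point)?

Q1

The source sits at approximately (1.5, 2.7), which lies in quadrant Q1. The divergence there is about +5, positive as expected for a source.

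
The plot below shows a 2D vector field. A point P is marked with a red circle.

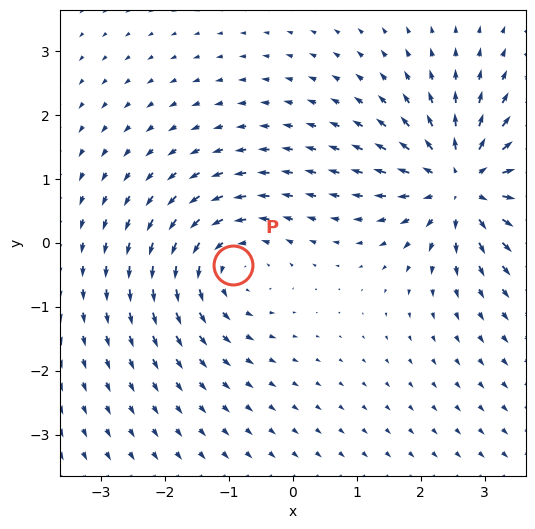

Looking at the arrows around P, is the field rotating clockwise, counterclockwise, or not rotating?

counterclockwise

Near P at (-0.9, -0.4) the arrows circulate counterclockwise. The curl (z-component) there is about +4; positive curl means counterclockwise rotation.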